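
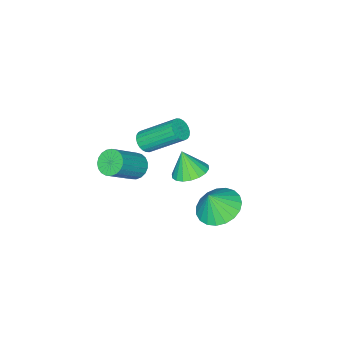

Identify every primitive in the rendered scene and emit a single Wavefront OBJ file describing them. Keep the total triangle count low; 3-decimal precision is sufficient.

v -0.391 2.578 0.468
v 0.385 2.509 0.424
v -0.369 2.142 1.532
v 0.343 2.827 0.555
v 0.156 3.096 0.669
v -0.139 3.263 0.743
v -0.485 3.294 0.763
v -0.811 3.183 0.724
v -1.054 2.952 0.634
v -1.166 2.647 0.512
v -1.124 2.328 0.38
v -0.937 2.059 0.266
v -0.642 1.893 0.192
v -0.296 1.862 0.173
v 0.03 1.973 0.212
v 0.273 2.204 0.302
v -1.628 -1.537 -2.947
v -1.19 -1.386 -3.417
v 0.147 -1.553 -2.223
v -0.292 -1.703 -1.753
v -1.251 -1.139 -3.314
v 0.086 -1.305 -2.12
v -1.377 -0.961 -3.148
v -0.04 -1.127 -1.954
v -1.547 -0.882 -2.947
v -0.21 -1.048 -1.753
v -1.73 -0.916 -2.746
v -0.394 -1.083 -1.552
v -1.896 -1.058 -2.58
v -0.56 -1.225 -1.386
v -2.016 -1.283 -2.477
v -0.68 -1.449 -1.283
v -2.069 -1.551 -2.456
v -0.732 -1.718 -1.262
v -2.045 -1.817 -2.519
v -0.709 -1.984 -1.325
v -1.95 -2.035 -2.657
v -0.613 -2.201 -1.463
v -1.799 -2.166 -2.844
v -0.462 -2.333 -1.65
v -1.618 -2.189 -3.05
v -0.281 -2.355 -1.855
v -1.439 -2.099 -3.237
v -0.102 -2.265 -2.043
v -1.293 -1.911 -3.375
v 0.044 -2.078 -2.181
v -1.205 -1.659 -3.438
v 0.132 -1.826 -2.244
v -1.77 -1.068 -1.01
v -1.414 -0.708 -1.225
v -2.055 0.689 0.055
v -2.41 0.328 0.27
v -1.587 -0.675 -1.348
v -2.228 0.722 -0.068
v -1.787 -0.702 -1.419
v -2.428 0.695 -0.14
v -1.985 -0.784 -1.428
v -2.626 0.613 -0.149
v -2.15 -0.91 -1.374
v -2.791 0.487 -0.094
v -2.257 -1.06 -1.264
v -2.898 0.337 0.016
v -2.29 -1.211 -1.115
v -2.931 0.186 0.165
v -2.244 -1.341 -0.95
v -2.885 0.056 0.329
v -2.125 -1.429 -0.795
v -2.766 -0.032 0.485
v -1.952 -1.462 -0.672
v -2.593 -0.065 0.608
v -1.752 -1.435 -0.6
v -2.393 -0.038 0.679
v -1.554 -1.353 -0.591
v -2.195 0.044 0.688
v -1.389 -1.227 -0.646
v -2.03 0.17 0.634
v -1.282 -1.077 -0.756
v -1.923 0.32 0.524
v -1.249 -0.926 -0.905
v -1.89 0.471 0.375
v -1.295 -0.796 -1.069
v -1.936 0.601 0.21
v -1.078 3.501 -1.829
v -0.403 2.887 -2.24
v -0.622 3.319 -0.811
v -0.21 3.255 -2.261
v -0.166 3.665 -2.207
v -0.281 4.046 -2.088
v -0.533 4.334 -1.924
v -0.879 4.477 -1.744
v -1.26 4.451 -1.579
v -1.609 4.261 -1.457
v -1.866 3.94 -1.399
v -1.987 3.542 -1.415
v -1.951 3.138 -1.504
v -1.763 2.796 -1.648
v -1.457 2.576 -1.824
v -1.086 2.515 -2.001
v -0.713 2.626 -2.148
f 2 1 4
f 2 4 3
f 4 1 5
f 4 5 3
f 5 1 6
f 5 6 3
f 6 1 7
f 6 7 3
f 7 1 8
f 7 8 3
f 8 1 9
f 8 9 3
f 9 1 10
f 9 10 3
f 10 1 11
f 10 11 3
f 11 1 12
f 11 12 3
f 12 1 13
f 12 13 3
f 13 1 14
f 13 14 3
f 14 1 15
f 14 15 3
f 15 1 16
f 15 16 3
f 16 1 2
f 16 2 3
f 18 17 21
f 18 21 19
f 19 21 22
f 19 22 20
f 21 17 23
f 21 23 22
f 22 23 24
f 22 24 20
f 23 17 25
f 23 25 24
f 24 25 26
f 24 26 20
f 25 17 27
f 25 27 26
f 26 27 28
f 26 28 20
f 27 17 29
f 27 29 28
f 28 29 30
f 28 30 20
f 29 17 31
f 29 31 30
f 30 31 32
f 30 32 20
f 31 17 33
f 31 33 32
f 32 33 34
f 32 34 20
f 33 17 35
f 33 35 34
f 34 35 36
f 34 36 20
f 35 17 37
f 35 37 36
f 36 37 38
f 36 38 20
f 37 17 39
f 37 39 38
f 38 39 40
f 38 40 20
f 39 17 41
f 39 41 40
f 40 41 42
f 40 42 20
f 41 17 43
f 41 43 42
f 42 43 44
f 42 44 20
f 43 17 45
f 43 45 44
f 44 45 46
f 44 46 20
f 45 17 47
f 45 47 46
f 46 47 48
f 46 48 20
f 47 17 18
f 47 18 48
f 48 18 19
f 48 19 20
f 50 49 53
f 50 53 51
f 51 53 54
f 51 54 52
f 53 49 55
f 53 55 54
f 54 55 56
f 54 56 52
f 55 49 57
f 55 57 56
f 56 57 58
f 56 58 52
f 57 49 59
f 57 59 58
f 58 59 60
f 58 60 52
f 59 49 61
f 59 61 60
f 60 61 62
f 60 62 52
f 61 49 63
f 61 63 62
f 62 63 64
f 62 64 52
f 63 49 65
f 63 65 64
f 64 65 66
f 64 66 52
f 65 49 67
f 65 67 66
f 66 67 68
f 66 68 52
f 67 49 69
f 67 69 68
f 68 69 70
f 68 70 52
f 69 49 71
f 69 71 70
f 70 71 72
f 70 72 52
f 71 49 73
f 71 73 72
f 72 73 74
f 72 74 52
f 73 49 75
f 73 75 74
f 74 75 76
f 74 76 52
f 75 49 77
f 75 77 76
f 76 77 78
f 76 78 52
f 77 49 79
f 77 79 78
f 78 79 80
f 78 80 52
f 79 49 81
f 79 81 80
f 80 81 82
f 80 82 52
f 81 49 50
f 81 50 82
f 82 50 51
f 82 51 52
f 84 83 86
f 84 86 85
f 86 83 87
f 86 87 85
f 87 83 88
f 87 88 85
f 88 83 89
f 88 89 85
f 89 83 90
f 89 90 85
f 90 83 91
f 90 91 85
f 91 83 92
f 91 92 85
f 92 83 93
f 92 93 85
f 93 83 94
f 93 94 85
f 94 83 95
f 94 95 85
f 95 83 96
f 95 96 85
f 96 83 97
f 96 97 85
f 97 83 98
f 97 98 85
f 98 83 99
f 98 99 85
f 99 83 84
f 99 84 85



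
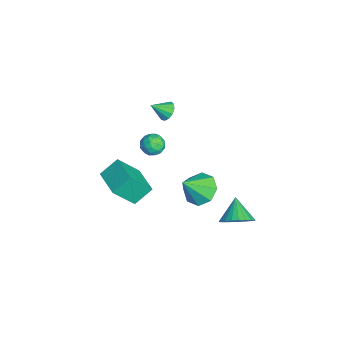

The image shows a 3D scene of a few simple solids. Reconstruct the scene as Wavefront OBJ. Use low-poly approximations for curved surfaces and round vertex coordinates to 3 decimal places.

v -2.802 -0.768 2.233
v -2.545 -1.087 1.795
v -2.738 -1.612 2.887
v -2.293 -0.937 1.964
v -2.204 -0.733 2.218
v -2.304 -0.54 2.477
v -2.562 -0.42 2.659
v -2.897 -0.41 2.705
v -3.202 -0.513 2.601
v -3.38 -0.698 2.381
v -3.374 -0.904 2.113
v -3.187 -1.068 1.884
v -2.878 -1.136 1.765
v 0.86 2.434 -3.798
v 1.374 2.067 -3.102
v -0.26 2.486 -2.942
v 1.43 2.425 -3.051
v 1.399 2.786 -3.113
v 1.286 3.092 -3.28
v 1.108 3.299 -3.525
v 0.892 3.373 -3.812
v 0.672 3.305 -4.097
v 0.479 3.104 -4.336
v 0.345 2.801 -4.493
v 0.289 2.443 -4.545
v 0.32 2.083 -4.483
v 0.433 1.776 -4.316
v 0.611 1.57 -4.071
v 0.827 1.495 -3.784
v 1.048 1.563 -3.499
v 1.24 1.764 -3.26
v 0.535 -4.446 0.846
v 0.19 -3.537 1.616
v 0.274 -3.353 -0.56
v -0.071 -2.444 0.21
v 2.111 -3.936 0.95
v 1.766 -3.027 1.72
v 1.85 -2.843 -0.456
v 1.505 -1.934 0.314
v 0.094 0.615 -1.591
v 0.992 1.053 -1.644
v 0.646 -0.355 -0.269
v 0.513 1.422 -1.173
v -0.211 1.318 -0.947
v -0.756 0.802 -1.098
v -0.803 0.177 -1.538
v -0.325 -0.191 -2.008
v 0.399 -0.087 -2.234
v 0.944 0.428 -2.083
v 0.274 -1.612 3.643
v 0.902 -1.397 3.753
v 0.638 -2.283 2.867
v 1.266 -2.068 2.977
v 0.952 -2.439 3.442
v 0.727 -2.024 3.921
v 0.813 -1.656 2.699
v 0.588 -1.241 3.178
v 1.236 -1.424 3.169
v 1.321 -1.909 3.628
v 0.219 -1.771 2.992
v 0.304 -2.256 3.451
v 0.556 -1.445 3.766
v 0.984 -2.235 2.854
v 0.799 -2.453 3.127
v 1.168 -2.327 3.192
v 0.453 -1.814 3.865
v 0.822 -1.688 3.929
v 0.851 -2.301 3.747
v 0.718 -1.992 2.691
v 1.087 -1.866 2.755
v 0.372 -1.353 3.428
v 0.741 -1.227 3.493
v 0.689 -1.379 2.873
v 1.121 -1.335 3.487
v 1.335 -1.73 3.031
v 1.069 -1.487 2.868
v 0.937 -1.243 3.149
v 1.172 -1.62 3.757
v 1.386 -2.015 3.301
v 1.201 -2.233 3.574
v 1.069 -1.989 3.856
v 1.368 -1.636 3.414
v 0.154 -1.665 3.319
v 0.368 -2.06 2.863
v 0.471 -1.691 2.764
v 0.339 -1.447 3.046
v 0.205 -1.95 3.589
v 0.419 -2.345 3.133
v 0.603 -2.437 3.471
v 0.471 -2.193 3.752
v 0.172 -2.044 3.206
f 2 1 4
f 2 4 3
f 4 1 5
f 4 5 3
f 5 1 6
f 5 6 3
f 6 1 7
f 6 7 3
f 7 1 8
f 7 8 3
f 8 1 9
f 8 9 3
f 9 1 10
f 9 10 3
f 10 1 11
f 10 11 3
f 11 1 12
f 11 12 3
f 12 1 13
f 12 13 3
f 13 1 2
f 13 2 3
f 15 14 17
f 15 17 16
f 17 14 18
f 17 18 16
f 18 14 19
f 18 19 16
f 19 14 20
f 19 20 16
f 20 14 21
f 20 21 16
f 21 14 22
f 21 22 16
f 22 14 23
f 22 23 16
f 23 14 24
f 23 24 16
f 24 14 25
f 24 25 16
f 25 14 26
f 25 26 16
f 26 14 27
f 26 27 16
f 27 14 28
f 27 28 16
f 28 14 29
f 28 29 16
f 29 14 30
f 29 30 16
f 30 14 31
f 30 31 16
f 31 14 15
f 31 15 16
f 33 35 32
f 36 33 32
f 32 35 34
f 34 36 32
f 33 39 35
f 37 33 36
f 37 39 33
f 35 39 34
f 38 36 34
f 34 39 38
f 38 37 36
f 39 37 38
f 41 40 43
f 41 43 42
f 43 40 44
f 43 44 42
f 44 40 45
f 44 45 42
f 45 40 46
f 45 46 42
f 46 40 47
f 46 47 42
f 47 40 48
f 47 48 42
f 48 40 49
f 48 49 42
f 49 40 41
f 49 41 42
f 50 87 66
f 87 61 90
f 66 90 55
f 87 90 66
f 50 66 62
f 66 55 67
f 62 67 51
f 66 67 62
f 50 62 71
f 62 51 72
f 71 72 57
f 62 72 71
f 50 71 83
f 71 57 86
f 83 86 60
f 71 86 83
f 50 83 87
f 83 60 91
f 87 91 61
f 83 91 87
f 51 67 78
f 67 55 81
f 78 81 59
f 67 81 78
f 55 90 68
f 90 61 89
f 68 89 54
f 90 89 68
f 61 91 88
f 91 60 84
f 88 84 52
f 91 84 88
f 60 86 85
f 86 57 73
f 85 73 56
f 86 73 85
f 57 72 77
f 72 51 74
f 77 74 58
f 72 74 77
f 53 79 65
f 79 59 80
f 65 80 54
f 79 80 65
f 53 65 63
f 65 54 64
f 63 64 52
f 65 64 63
f 53 63 70
f 63 52 69
f 70 69 56
f 63 69 70
f 53 70 75
f 70 56 76
f 75 76 58
f 70 76 75
f 53 75 79
f 75 58 82
f 79 82 59
f 75 82 79
f 54 80 68
f 80 59 81
f 68 81 55
f 80 81 68
f 52 64 88
f 64 54 89
f 88 89 61
f 64 89 88
f 56 69 85
f 69 52 84
f 85 84 60
f 69 84 85
f 58 76 77
f 76 56 73
f 77 73 57
f 76 73 77
f 59 82 78
f 82 58 74
f 78 74 51
f 82 74 78



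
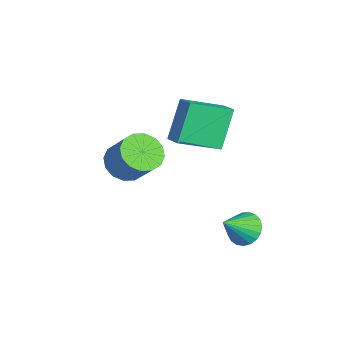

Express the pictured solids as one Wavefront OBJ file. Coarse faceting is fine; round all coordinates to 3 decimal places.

v -3.481 1.519 2.625
v -3.149 -0.392 3.506
v -2.661 1.792 2.91
v -2.329 -0.118 3.791
v -2.631 0.838 0.829
v -2.299 -1.072 1.71
v -1.811 1.112 1.114
v -1.479 -0.799 1.995
v 1.355 1.455 -1.501
v 1.735 2.084 -1.095
v 1.945 0.425 -0.459
v 1.426 2.07 -0.933
v 1.104 1.95 -0.87
v 0.826 1.744 -0.916
v 0.639 1.488 -1.063
v 0.576 1.226 -1.286
v 0.647 1.004 -1.546
v 0.841 0.86 -1.798
v 1.124 0.819 -1.999
v 1.447 0.888 -2.114
v 1.754 1.055 -2.123
v 1.991 1.291 -2.024
v 2.119 1.555 -1.835
v 2.115 1.802 -1.588
v 1.979 1.99 -1.326
v 0.769 -3.265 2.829
v 1.447 -3.884 2.585
v 2.37 -3.353 3.806
v 1.691 -2.735 4.051
v 1.549 -3.475 2.331
v 2.472 -2.945 3.552
v 1.442 -3.011 2.21
v 2.365 -2.48 3.431
v 1.155 -2.614 2.255
v 2.078 -2.084 3.476
v 0.764 -2.392 2.454
v 1.687 -1.862 3.675
v 0.374 -2.404 2.754
v 1.297 -1.874 3.975
v 0.09 -2.647 3.074
v 1.013 -2.116 4.295
v -0.012 -3.055 3.328
v 0.911 -2.525 4.549
v 0.095 -3.52 3.449
v 1.018 -2.989 4.67
v 0.382 -3.916 3.404
v 1.305 -3.386 4.625
v 0.773 -4.138 3.205
v 1.696 -3.608 4.426
v 1.163 -4.126 2.905
v 2.086 -3.596 4.126
f 2 4 1
f 5 2 1
f 1 4 3
f 3 5 1
f 2 8 4
f 6 2 5
f 6 8 2
f 4 8 3
f 7 5 3
f 3 8 7
f 7 6 5
f 8 6 7
f 10 9 12
f 10 12 11
f 12 9 13
f 12 13 11
f 13 9 14
f 13 14 11
f 14 9 15
f 14 15 11
f 15 9 16
f 15 16 11
f 16 9 17
f 16 17 11
f 17 9 18
f 17 18 11
f 18 9 19
f 18 19 11
f 19 9 20
f 19 20 11
f 20 9 21
f 20 21 11
f 21 9 22
f 21 22 11
f 22 9 23
f 22 23 11
f 23 9 24
f 23 24 11
f 24 9 25
f 24 25 11
f 25 9 10
f 25 10 11
f 27 26 30
f 27 30 28
f 28 30 31
f 28 31 29
f 30 26 32
f 30 32 31
f 31 32 33
f 31 33 29
f 32 26 34
f 32 34 33
f 33 34 35
f 33 35 29
f 34 26 36
f 34 36 35
f 35 36 37
f 35 37 29
f 36 26 38
f 36 38 37
f 37 38 39
f 37 39 29
f 38 26 40
f 38 40 39
f 39 40 41
f 39 41 29
f 40 26 42
f 40 42 41
f 41 42 43
f 41 43 29
f 42 26 44
f 42 44 43
f 43 44 45
f 43 45 29
f 44 26 46
f 44 46 45
f 45 46 47
f 45 47 29
f 46 26 48
f 46 48 47
f 47 48 49
f 47 49 29
f 48 26 50
f 48 50 49
f 49 50 51
f 49 51 29
f 50 26 27
f 50 27 51
f 51 27 28
f 51 28 29



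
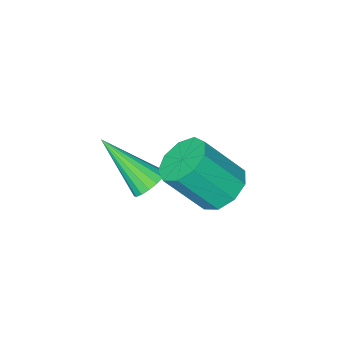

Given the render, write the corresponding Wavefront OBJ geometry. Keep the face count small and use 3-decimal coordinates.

v -3.879 1.004 0.602
v -3.443 0.667 0.138
v -2.665 0.139 1.255
v -3.101 0.476 1.718
v -3.272 1.119 0.233
v -2.493 0.591 1.349
v -3.385 1.517 0.499
v -2.606 0.989 1.616
v -3.729 1.675 0.814
v -2.951 1.147 1.931
v -4.144 1.519 1.029
v -3.365 0.991 2.146
v -4.434 1.122 1.045
v -3.656 0.594 2.161
v -4.466 0.67 0.852
v -3.687 0.142 1.969
v -4.222 0.374 0.543
v -3.444 -0.154 1.66
v -3.819 0.373 0.261
v -3.04 -0.155 1.378
v -3.263 -1.081 -0.627
v -2.774 -0.95 -0.747
v -2.657 -2.279 0.527
v -2.832 -0.798 -0.559
v -2.988 -0.71 -0.386
v -3.208 -0.708 -0.268
v -3.44 -0.791 -0.233
v -3.631 -0.94 -0.287
v -3.738 -1.122 -0.42
v -3.736 -1.294 -0.599
v -3.626 -1.417 -0.785
v -3.433 -1.463 -0.935
v -3.2 -1.422 -1.014
v -2.982 -1.302 -1.004
v -2.829 -1.132 -0.908
f 2 1 5
f 2 5 3
f 3 5 6
f 3 6 4
f 5 1 7
f 5 7 6
f 6 7 8
f 6 8 4
f 7 1 9
f 7 9 8
f 8 9 10
f 8 10 4
f 9 1 11
f 9 11 10
f 10 11 12
f 10 12 4
f 11 1 13
f 11 13 12
f 12 13 14
f 12 14 4
f 13 1 15
f 13 15 14
f 14 15 16
f 14 16 4
f 15 1 17
f 15 17 16
f 16 17 18
f 16 18 4
f 17 1 19
f 17 19 18
f 18 19 20
f 18 20 4
f 19 1 2
f 19 2 20
f 20 2 3
f 20 3 4
f 22 21 24
f 22 24 23
f 24 21 25
f 24 25 23
f 25 21 26
f 25 26 23
f 26 21 27
f 26 27 23
f 27 21 28
f 27 28 23
f 28 21 29
f 28 29 23
f 29 21 30
f 29 30 23
f 30 21 31
f 30 31 23
f 31 21 32
f 31 32 23
f 32 21 33
f 32 33 23
f 33 21 34
f 33 34 23
f 34 21 35
f 34 35 23
f 35 21 22
f 35 22 23



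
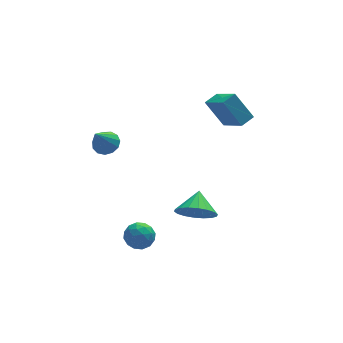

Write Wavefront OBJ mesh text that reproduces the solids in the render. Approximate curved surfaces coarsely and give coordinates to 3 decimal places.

v -3.631 -0.871 1.973
v -3.287 -0.435 2.365
v -4.269 -1.509 3.247
v -3.62 -0.265 2.282
v -3.958 -0.289 2.102
v -4.191 -0.497 1.88
v -4.247 -0.824 1.689
v -4.107 -1.166 1.587
v -3.816 -1.415 1.609
v -3.467 -1.491 1.746
v -3.169 -1.37 1.955
v -3.018 -1.091 2.17
v -3.062 -0.742 2.323
v 1.63 1.166 2.269
v 2.095 -0.235 3.207
v 2.32 1.536 2.478
v 2.785 0.134 3.417
v 2.375 0.526 0.943
v 2.84 -0.876 1.882
v 3.065 0.895 1.153
v 3.53 -0.506 2.091
v 0.212 -2.429 -2.675
v 0.935 -3.037 -2.265
v 0.648 -1.431 -1.965
v 1.144 -2.865 -2.635
v 1.168 -2.606 -3.013
v 1.003 -2.313 -3.324
v 0.681 -2.042 -3.506
v 0.266 -1.848 -3.524
v -0.159 -1.769 -3.374
v -0.512 -1.821 -3.085
v -0.721 -1.993 -2.715
v -0.745 -2.251 -2.337
v -0.58 -2.545 -2.026
v -0.258 -2.815 -1.844
v 0.157 -3.009 -1.826
v 0.583 -3.088 -1.977
v -2.841 -2.221 -3.529
v -2.081 -2.373 -3.383
v -3.139 -3.427 -3.237
v -2.379 -3.579 -3.091
v -2.785 -3.104 -2.61
v -2.601 -2.359 -2.79
v -2.619 -3.441 -3.83
v -2.435 -2.696 -4.01
v -1.944 -3.127 -3.569
v -2.047 -2.919 -2.815
v -3.173 -2.881 -3.805
v -3.276 -2.673 -3.051
v -2.435 -2.191 -3.482
v -2.785 -3.609 -3.138
v -3.024 -3.33 -2.856
v -2.577 -3.419 -2.77
v -2.741 -2.183 -3.133
v -2.294 -2.273 -3.048
v -2.708 -2.702 -2.593
v -2.926 -3.527 -3.572
v -2.479 -3.617 -3.487
v -2.643 -2.381 -3.85
v -2.196 -2.47 -3.764
v -2.512 -3.098 -4.027
v -1.908 -2.724 -3.505
v -2.083 -3.433 -3.333
v -2.224 -3.352 -3.768
v -2.115 -2.913 -3.874
v -1.968 -2.602 -3.062
v -2.143 -3.311 -2.89
v -2.382 -3.032 -2.608
v -2.274 -2.593 -2.714
v -1.887 -3.045 -3.171
v -3.077 -2.489 -3.73
v -3.252 -3.198 -3.558
v -2.946 -3.207 -3.906
v -2.838 -2.768 -4.012
v -3.137 -2.367 -3.287
v -3.312 -3.076 -3.115
v -3.105 -2.887 -2.746
v -2.996 -2.448 -2.852
v -3.333 -2.755 -3.449
f 2 1 4
f 2 4 3
f 4 1 5
f 4 5 3
f 5 1 6
f 5 6 3
f 6 1 7
f 6 7 3
f 7 1 8
f 7 8 3
f 8 1 9
f 8 9 3
f 9 1 10
f 9 10 3
f 10 1 11
f 10 11 3
f 11 1 12
f 11 12 3
f 12 1 13
f 12 13 3
f 13 1 2
f 13 2 3
f 15 17 14
f 18 15 14
f 14 17 16
f 16 18 14
f 15 21 17
f 19 15 18
f 19 21 15
f 17 21 16
f 20 18 16
f 16 21 20
f 20 19 18
f 21 19 20
f 23 22 25
f 23 25 24
f 25 22 26
f 25 26 24
f 26 22 27
f 26 27 24
f 27 22 28
f 27 28 24
f 28 22 29
f 28 29 24
f 29 22 30
f 29 30 24
f 30 22 31
f 30 31 24
f 31 22 32
f 31 32 24
f 32 22 33
f 32 33 24
f 33 22 34
f 33 34 24
f 34 22 35
f 34 35 24
f 35 22 36
f 35 36 24
f 36 22 37
f 36 37 24
f 37 22 23
f 37 23 24
f 38 75 54
f 75 49 78
f 54 78 43
f 75 78 54
f 38 54 50
f 54 43 55
f 50 55 39
f 54 55 50
f 38 50 59
f 50 39 60
f 59 60 45
f 50 60 59
f 38 59 71
f 59 45 74
f 71 74 48
f 59 74 71
f 38 71 75
f 71 48 79
f 75 79 49
f 71 79 75
f 39 55 66
f 55 43 69
f 66 69 47
f 55 69 66
f 43 78 56
f 78 49 77
f 56 77 42
f 78 77 56
f 49 79 76
f 79 48 72
f 76 72 40
f 79 72 76
f 48 74 73
f 74 45 61
f 73 61 44
f 74 61 73
f 45 60 65
f 60 39 62
f 65 62 46
f 60 62 65
f 41 67 53
f 67 47 68
f 53 68 42
f 67 68 53
f 41 53 51
f 53 42 52
f 51 52 40
f 53 52 51
f 41 51 58
f 51 40 57
f 58 57 44
f 51 57 58
f 41 58 63
f 58 44 64
f 63 64 46
f 58 64 63
f 41 63 67
f 63 46 70
f 67 70 47
f 63 70 67
f 42 68 56
f 68 47 69
f 56 69 43
f 68 69 56
f 40 52 76
f 52 42 77
f 76 77 49
f 52 77 76
f 44 57 73
f 57 40 72
f 73 72 48
f 57 72 73
f 46 64 65
f 64 44 61
f 65 61 45
f 64 61 65
f 47 70 66
f 70 46 62
f 66 62 39
f 70 62 66



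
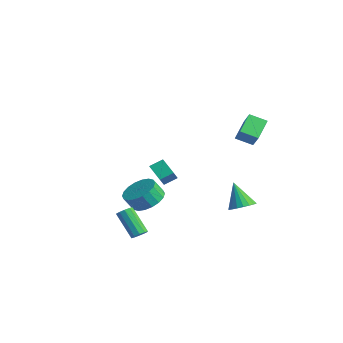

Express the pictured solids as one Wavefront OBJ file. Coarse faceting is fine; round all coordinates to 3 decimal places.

v 2.987 2.987 -2.652
v 3.621 3.336 -2.267
v 2.093 2.953 -1.148
v 3.425 3.624 -2.377
v 3.142 3.785 -2.541
v 2.828 3.788 -2.728
v 2.546 3.633 -2.899
v 2.351 3.35 -3.022
v 2.282 2.995 -3.071
v 2.353 2.638 -3.037
v 2.549 2.351 -2.927
v 2.832 2.19 -2.763
v 3.146 2.186 -2.576
v 3.428 2.342 -2.405
v 3.623 2.625 -2.282
v 3.692 2.98 -2.233
v -2.276 0.392 -1.522
v -2.075 1.162 -1.1
v -1.293 0.498 -2.185
v -1.092 1.267 -1.763
v -1.608 -0.267 -0.637
v -1.407 0.502 -0.215
v -0.625 -0.162 -1.3
v -0.424 0.608 -0.878
v 2.409 3.387 3.648
v 3.145 3.236 4.518
v 3.062 4.137 3.226
v 3.798 3.986 4.097
v 3.102 2.354 2.883
v 3.838 2.203 3.754
v 3.755 3.104 2.462
v 4.491 2.953 3.332
v -2.984 0.458 -4.195
v -2.105 0.936 -3.737
v -2.297 0.399 -2.808
v -3.176 -0.078 -3.265
v -2.467 1.249 -3.631
v -2.659 0.712 -2.702
v -2.931 1.405 -3.637
v -3.123 0.868 -2.708
v -3.405 1.374 -3.753
v -3.597 0.837 -2.824
v -3.796 1.161 -3.956
v -3.988 0.624 -3.027
v -4.027 0.809 -4.207
v -4.218 0.272 -3.278
v -4.05 0.388 -4.456
v -4.242 -0.149 -3.526
v -3.863 -0.019 -4.652
v -4.055 -0.556 -3.723
v -3.501 -0.332 -4.758
v -3.693 -0.869 -3.829
v -3.037 -0.488 -4.752
v -3.229 -1.025 -3.823
v -2.563 -0.457 -4.636
v -2.755 -0.994 -3.707
v -2.172 -0.244 -4.433
v -2.364 -0.781 -3.504
v -1.942 0.108 -4.182
v -2.133 -0.429 -3.253
v -1.918 0.529 -3.934
v -2.11 -0.008 -3.004
v 1.147 -2.495 -4.192
v 1.515 -2.383 -3.843
v 0.282 -2.634 -2.459
v -0.087 -2.745 -2.808
v 1.369 -2.109 -3.923
v 0.136 -2.359 -2.54
v 1.138 -1.982 -4.107
v -0.096 -2.232 -2.724
v 0.91 -2.051 -4.323
v -0.324 -2.301 -2.939
v 0.772 -2.289 -4.488
v -0.461 -2.54 -3.105
v 0.778 -2.606 -4.541
v -0.455 -2.857 -3.157
v 0.924 -2.881 -4.46
v -0.309 -3.131 -3.077
v 1.156 -3.008 -4.276
v -0.078 -3.258 -2.893
v 1.384 -2.939 -4.061
v 0.15 -3.189 -2.677
v 1.521 -2.7 -3.895
v 0.288 -2.951 -2.512
f 2 1 4
f 2 4 3
f 4 1 5
f 4 5 3
f 5 1 6
f 5 6 3
f 6 1 7
f 6 7 3
f 7 1 8
f 7 8 3
f 8 1 9
f 8 9 3
f 9 1 10
f 9 10 3
f 10 1 11
f 10 11 3
f 11 1 12
f 11 12 3
f 12 1 13
f 12 13 3
f 13 1 14
f 13 14 3
f 14 1 15
f 14 15 3
f 15 1 16
f 15 16 3
f 16 1 2
f 16 2 3
f 18 20 17
f 21 18 17
f 17 20 19
f 19 21 17
f 18 24 20
f 22 18 21
f 22 24 18
f 20 24 19
f 23 21 19
f 19 24 23
f 23 22 21
f 24 22 23
f 26 28 25
f 29 26 25
f 25 28 27
f 27 29 25
f 26 32 28
f 30 26 29
f 30 32 26
f 28 32 27
f 31 29 27
f 27 32 31
f 31 30 29
f 32 30 31
f 34 33 37
f 34 37 35
f 35 37 38
f 35 38 36
f 37 33 39
f 37 39 38
f 38 39 40
f 38 40 36
f 39 33 41
f 39 41 40
f 40 41 42
f 40 42 36
f 41 33 43
f 41 43 42
f 42 43 44
f 42 44 36
f 43 33 45
f 43 45 44
f 44 45 46
f 44 46 36
f 45 33 47
f 45 47 46
f 46 47 48
f 46 48 36
f 47 33 49
f 47 49 48
f 48 49 50
f 48 50 36
f 49 33 51
f 49 51 50
f 50 51 52
f 50 52 36
f 51 33 53
f 51 53 52
f 52 53 54
f 52 54 36
f 53 33 55
f 53 55 54
f 54 55 56
f 54 56 36
f 55 33 57
f 55 57 56
f 56 57 58
f 56 58 36
f 57 33 59
f 57 59 58
f 58 59 60
f 58 60 36
f 59 33 61
f 59 61 60
f 60 61 62
f 60 62 36
f 61 33 34
f 61 34 62
f 62 34 35
f 62 35 36
f 64 63 67
f 64 67 65
f 65 67 68
f 65 68 66
f 67 63 69
f 67 69 68
f 68 69 70
f 68 70 66
f 69 63 71
f 69 71 70
f 70 71 72
f 70 72 66
f 71 63 73
f 71 73 72
f 72 73 74
f 72 74 66
f 73 63 75
f 73 75 74
f 74 75 76
f 74 76 66
f 75 63 77
f 75 77 76
f 76 77 78
f 76 78 66
f 77 63 79
f 77 79 78
f 78 79 80
f 78 80 66
f 79 63 81
f 79 81 80
f 80 81 82
f 80 82 66
f 81 63 83
f 81 83 82
f 82 83 84
f 82 84 66
f 83 63 64
f 83 64 84
f 84 64 65
f 84 65 66



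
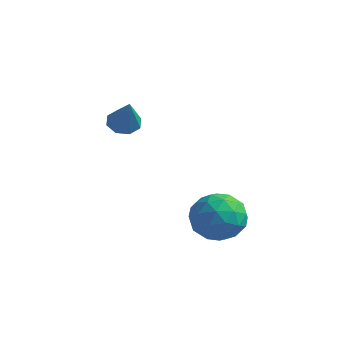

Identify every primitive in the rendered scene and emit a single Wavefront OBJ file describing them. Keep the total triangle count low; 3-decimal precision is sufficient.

v -2.268 -2.598 0.67
v -1.788 -2.87 0.273
v -1.492 -3.242 2.05
v -1.668 -2.389 0.429
v -1.899 -2.03 0.727
v -2.346 -2.004 0.991
v -2.748 -2.325 1.067
v -2.869 -2.807 0.91
v -2.638 -3.166 0.613
v -2.19 -3.192 0.348
v 1.183 -1.856 -3.314
v 2.104 -2.038 -3.99
v 1.856 -3.082 -2.07
v 2.777 -3.264 -2.746
v 2.644 -2.247 -2.211
v 2.228 -1.49 -2.98
v 1.732 -3.63 -3.08
v 1.316 -2.873 -3.849
v 2.442 -3.135 -3.846
v 3.006 -2.279 -3.309
v 0.954 -2.841 -2.751
v 1.518 -1.985 -2.214
v 1.584 -1.84 -3.761
v 2.376 -3.28 -2.299
v 2.298 -2.683 -1.984
v 2.839 -2.79 -2.382
v 1.658 -1.517 -3.167
v 2.199 -1.624 -3.565
v 2.516 -1.747 -2.519
v 1.761 -3.496 -2.495
v 2.302 -3.603 -2.893
v 1.121 -2.33 -3.678
v 1.662 -2.437 -4.076
v 1.444 -3.373 -3.541
v 2.325 -2.591 -4.074
v 2.72 -3.311 -3.343
v 2.106 -3.527 -3.539
v 1.861 -3.082 -3.991
v 2.656 -2.088 -3.758
v 3.052 -2.809 -3.027
v 2.974 -2.211 -2.713
v 2.729 -1.766 -3.164
v 2.855 -2.733 -3.674
v 0.908 -2.311 -3.033
v 1.304 -3.032 -2.302
v 1.231 -3.354 -2.896
v 0.986 -2.909 -3.347
v 1.24 -1.809 -2.717
v 1.635 -2.529 -1.986
v 2.099 -2.038 -2.069
v 1.854 -1.593 -2.521
v 1.105 -2.387 -2.386
f 2 1 4
f 2 4 3
f 4 1 5
f 4 5 3
f 5 1 6
f 5 6 3
f 6 1 7
f 6 7 3
f 7 1 8
f 7 8 3
f 8 1 9
f 8 9 3
f 9 1 10
f 9 10 3
f 10 1 2
f 10 2 3
f 11 48 27
f 48 22 51
f 27 51 16
f 48 51 27
f 11 27 23
f 27 16 28
f 23 28 12
f 27 28 23
f 11 23 32
f 23 12 33
f 32 33 18
f 23 33 32
f 11 32 44
f 32 18 47
f 44 47 21
f 32 47 44
f 11 44 48
f 44 21 52
f 48 52 22
f 44 52 48
f 12 28 39
f 28 16 42
f 39 42 20
f 28 42 39
f 16 51 29
f 51 22 50
f 29 50 15
f 51 50 29
f 22 52 49
f 52 21 45
f 49 45 13
f 52 45 49
f 21 47 46
f 47 18 34
f 46 34 17
f 47 34 46
f 18 33 38
f 33 12 35
f 38 35 19
f 33 35 38
f 14 40 26
f 40 20 41
f 26 41 15
f 40 41 26
f 14 26 24
f 26 15 25
f 24 25 13
f 26 25 24
f 14 24 31
f 24 13 30
f 31 30 17
f 24 30 31
f 14 31 36
f 31 17 37
f 36 37 19
f 31 37 36
f 14 36 40
f 36 19 43
f 40 43 20
f 36 43 40
f 15 41 29
f 41 20 42
f 29 42 16
f 41 42 29
f 13 25 49
f 25 15 50
f 49 50 22
f 25 50 49
f 17 30 46
f 30 13 45
f 46 45 21
f 30 45 46
f 19 37 38
f 37 17 34
f 38 34 18
f 37 34 38
f 20 43 39
f 43 19 35
f 39 35 12
f 43 35 39



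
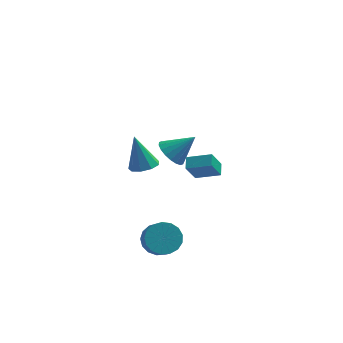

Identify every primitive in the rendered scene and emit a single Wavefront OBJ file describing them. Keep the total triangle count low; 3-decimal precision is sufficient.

v -0.122 2.849 -2.79
v 1.394 2.619 -2.299
v -0.133 3.651 -2.382
v 1.383 3.421 -1.89
v 0.417 3.539 -4.13
v 1.933 3.309 -3.638
v 0.406 4.341 -3.721
v 1.922 4.111 -3.23
v -1.28 -3.396 -4.21
v -0.501 -2.768 -3.802
v -0.202 -3.696 -2.943
v -0.98 -4.324 -3.35
v -0.919 -2.644 -3.523
v -0.619 -3.573 -2.664
v -1.419 -2.693 -3.402
v -1.119 -3.621 -2.542
v -1.887 -2.903 -3.465
v -1.588 -3.831 -2.606
v -2.216 -3.225 -3.699
v -1.917 -4.154 -2.84
v -2.331 -3.587 -4.05
v -2.031 -4.516 -3.191
v -2.204 -3.905 -4.438
v -1.905 -4.833 -3.579
v -1.866 -4.106 -4.773
v -1.567 -5.035 -3.914
v -1.394 -4.145 -4.979
v -1.095 -5.073 -4.12
v -0.895 -4.012 -5.009
v -0.596 -4.94 -4.15
v -0.485 -3.738 -4.856
v -0.185 -4.666 -3.997
v -0.256 -3.385 -4.555
v 0.043 -4.314 -3.695
v -0.262 -3.035 -4.174
v 0.037 -3.964 -3.315
v -0.614 -3.588 3.215
v 0.041 -3.464 2.496
v 0.674 -3.372 4.425
v -0.098 -3.058 2.572
v -0.339 -2.756 2.775
v -0.634 -2.619 3.065
v -0.926 -2.674 3.384
v -1.155 -2.91 3.671
v -1.278 -3.28 3.867
v -1.269 -3.711 3.933
v -1.13 -4.117 3.858
v -0.889 -4.419 3.655
v -0.593 -4.556 3.365
v -0.302 -4.501 3.045
v -0.072 -4.265 2.759
v 0.05 -3.895 2.563
v -2.11 -3.147 1.791
v -1.322 -2.778 1.925
v -2.67 -2.693 3.849
v -1.712 -2.364 1.727
v -2.289 -2.317 1.56
v -2.781 -2.658 1.501
v -2.96 -3.227 1.578
v -2.74 -3.759 1.755
v -2.226 -4.005 1.949
v -1.657 -3.849 2.069
v -1.3 -3.364 2.06
f 2 4 1
f 5 2 1
f 1 4 3
f 3 5 1
f 2 8 4
f 6 2 5
f 6 8 2
f 4 8 3
f 7 5 3
f 3 8 7
f 7 6 5
f 8 6 7
f 10 9 13
f 10 13 11
f 11 13 14
f 11 14 12
f 13 9 15
f 13 15 14
f 14 15 16
f 14 16 12
f 15 9 17
f 15 17 16
f 16 17 18
f 16 18 12
f 17 9 19
f 17 19 18
f 18 19 20
f 18 20 12
f 19 9 21
f 19 21 20
f 20 21 22
f 20 22 12
f 21 9 23
f 21 23 22
f 22 23 24
f 22 24 12
f 23 9 25
f 23 25 24
f 24 25 26
f 24 26 12
f 25 9 27
f 25 27 26
f 26 27 28
f 26 28 12
f 27 9 29
f 27 29 28
f 28 29 30
f 28 30 12
f 29 9 31
f 29 31 30
f 30 31 32
f 30 32 12
f 31 9 33
f 31 33 32
f 32 33 34
f 32 34 12
f 33 9 35
f 33 35 34
f 34 35 36
f 34 36 12
f 35 9 10
f 35 10 36
f 36 10 11
f 36 11 12
f 38 37 40
f 38 40 39
f 40 37 41
f 40 41 39
f 41 37 42
f 41 42 39
f 42 37 43
f 42 43 39
f 43 37 44
f 43 44 39
f 44 37 45
f 44 45 39
f 45 37 46
f 45 46 39
f 46 37 47
f 46 47 39
f 47 37 48
f 47 48 39
f 48 37 49
f 48 49 39
f 49 37 50
f 49 50 39
f 50 37 51
f 50 51 39
f 51 37 52
f 51 52 39
f 52 37 38
f 52 38 39
f 54 53 56
f 54 56 55
f 56 53 57
f 56 57 55
f 57 53 58
f 57 58 55
f 58 53 59
f 58 59 55
f 59 53 60
f 59 60 55
f 60 53 61
f 60 61 55
f 61 53 62
f 61 62 55
f 62 53 63
f 62 63 55
f 63 53 54
f 63 54 55



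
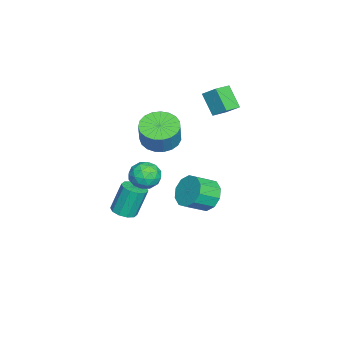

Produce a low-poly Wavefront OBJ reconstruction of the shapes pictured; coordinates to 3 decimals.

v 3.992 -2.526 1.722
v 4.285 -2.994 1.144
v 2.795 -2.726 1.276
v 3.088 -3.194 0.698
v 3.112 -3.436 1.46
v 3.852 -3.313 1.735
v 3.228 -2.407 0.685
v 3.968 -2.284 0.96
v 3.813 -2.921 0.503
v 3.741 -3.556 0.982
v 3.339 -2.164 1.438
v 3.267 -2.799 1.917
v 4.244 -2.742 1.472
v 2.836 -2.978 0.948
v 2.85 -3.12 1.396
v 3.023 -3.395 1.056
v 3.989 -2.93 1.819
v 4.161 -3.205 1.48
v 3.472 -3.465 1.665
v 2.919 -2.515 0.94
v 3.091 -2.79 0.601
v 4.057 -2.325 1.364
v 4.23 -2.6 1.024
v 3.608 -2.255 0.755
v 4.139 -2.974 0.756
v 3.435 -3.092 0.494
v 3.517 -2.63 0.486
v 3.952 -2.557 0.648
v 4.096 -3.348 1.037
v 3.393 -3.466 0.775
v 3.407 -3.608 1.223
v 3.842 -3.535 1.384
v 3.819 -3.305 0.661
v 3.687 -2.254 1.645
v 2.984 -2.372 1.383
v 3.238 -2.185 1.036
v 3.673 -2.112 1.197
v 3.645 -2.628 1.926
v 2.941 -2.746 1.664
v 3.128 -3.163 1.772
v 3.563 -3.09 1.934
v 3.261 -2.415 1.759
v 3.218 -3.912 -1.57
v 3.635 -4.346 -1.351
v 3.338 -3.882 0.13
v 2.922 -3.448 -0.09
v 3.832 -4.01 -1.417
v 3.535 -3.545 0.064
v 3.795 -3.636 -1.541
v 3.498 -3.172 -0.061
v 3.538 -3.368 -1.677
v 3.241 -2.904 -0.196
v 3.158 -3.308 -1.772
v 2.862 -2.843 -0.291
v 2.802 -3.478 -1.79
v 2.505 -3.014 -0.309
v 2.605 -3.815 -1.724
v 2.308 -3.35 -0.243
v 2.642 -4.188 -1.599
v 2.345 -3.724 -0.119
v 2.899 -4.456 -1.464
v 2.602 -3.992 0.017
v 3.278 -4.517 -1.369
v 2.982 -4.052 0.112
v -0.781 -2.956 0.901
v -0.129 -2.296 0.583
v 0.392 -2.244 1.762
v -0.259 -2.904 2.079
v -0.436 -2.059 0.708
v 0.085 -2.007 1.887
v -0.803 -1.977 0.867
v -0.281 -1.925 2.045
v -1.165 -2.064 1.031
v -0.644 -2.012 2.21
v -1.461 -2.306 1.173
v -0.94 -2.253 2.351
v -1.64 -2.66 1.267
v -1.118 -2.607 2.446
v -1.67 -3.065 1.299
v -1.148 -3.012 2.477
v -1.546 -3.451 1.261
v -1.024 -3.399 2.44
v -1.29 -3.752 1.161
v -0.768 -3.7 2.34
v -0.946 -3.915 1.016
v -0.424 -3.863 2.195
v -0.573 -3.913 0.851
v -0.051 -3.86 2.03
v -0.236 -3.745 0.695
v 0.285 -3.692 1.874
v 0.006 -3.44 0.574
v 0.528 -3.388 1.753
v 0.113 -3.052 0.51
v 0.634 -3 1.688
v 0.065 -2.648 0.513
v 0.586 -2.595 1.692
v -2.311 -1.251 3.161
v -1.997 -0.564 3.77
v -3.095 -0.727 2.975
v -2.78 -0.041 3.585
v -1.66 -0.639 2.135
v -1.345 0.047 2.745
v -2.443 -0.116 1.95
v -2.129 0.571 2.559
v -1.19 -0.76 -3.161
v -0.858 -1.124 -3.962
v -0.199 -1.983 -3.3
v -0.53 -1.62 -2.499
v -0.491 -0.708 -3.788
v 0.168 -1.568 -3.125
v -0.391 -0.312 -3.375
v 0.268 -1.172 -2.712
v -0.596 -0.088 -2.88
v 0.063 -0.947 -2.217
v -1.028 -0.12 -2.492
v -0.369 -0.98 -1.829
v -1.521 -0.397 -2.36
v -0.862 -1.256 -1.698
v -1.888 -0.812 -2.535
v -1.229 -1.672 -1.872
v -1.988 -1.208 -2.948
v -1.329 -2.068 -2.285
v -1.783 -1.433 -3.443
v -1.124 -2.292 -2.78
v -1.351 -1.4 -3.831
v -0.692 -2.26 -3.168
f 1 38 17
f 38 12 41
f 17 41 6
f 38 41 17
f 1 17 13
f 17 6 18
f 13 18 2
f 17 18 13
f 1 13 22
f 13 2 23
f 22 23 8
f 13 23 22
f 1 22 34
f 22 8 37
f 34 37 11
f 22 37 34
f 1 34 38
f 34 11 42
f 38 42 12
f 34 42 38
f 2 18 29
f 18 6 32
f 29 32 10
f 18 32 29
f 6 41 19
f 41 12 40
f 19 40 5
f 41 40 19
f 12 42 39
f 42 11 35
f 39 35 3
f 42 35 39
f 11 37 36
f 37 8 24
f 36 24 7
f 37 24 36
f 8 23 28
f 23 2 25
f 28 25 9
f 23 25 28
f 4 30 16
f 30 10 31
f 16 31 5
f 30 31 16
f 4 16 14
f 16 5 15
f 14 15 3
f 16 15 14
f 4 14 21
f 14 3 20
f 21 20 7
f 14 20 21
f 4 21 26
f 21 7 27
f 26 27 9
f 21 27 26
f 4 26 30
f 26 9 33
f 30 33 10
f 26 33 30
f 5 31 19
f 31 10 32
f 19 32 6
f 31 32 19
f 3 15 39
f 15 5 40
f 39 40 12
f 15 40 39
f 7 20 36
f 20 3 35
f 36 35 11
f 20 35 36
f 9 27 28
f 27 7 24
f 28 24 8
f 27 24 28
f 10 33 29
f 33 9 25
f 29 25 2
f 33 25 29
f 44 43 47
f 44 47 45
f 45 47 48
f 45 48 46
f 47 43 49
f 47 49 48
f 48 49 50
f 48 50 46
f 49 43 51
f 49 51 50
f 50 51 52
f 50 52 46
f 51 43 53
f 51 53 52
f 52 53 54
f 52 54 46
f 53 43 55
f 53 55 54
f 54 55 56
f 54 56 46
f 55 43 57
f 55 57 56
f 56 57 58
f 56 58 46
f 57 43 59
f 57 59 58
f 58 59 60
f 58 60 46
f 59 43 61
f 59 61 60
f 60 61 62
f 60 62 46
f 61 43 63
f 61 63 62
f 62 63 64
f 62 64 46
f 63 43 44
f 63 44 64
f 64 44 45
f 64 45 46
f 66 65 69
f 66 69 67
f 67 69 70
f 67 70 68
f 69 65 71
f 69 71 70
f 70 71 72
f 70 72 68
f 71 65 73
f 71 73 72
f 72 73 74
f 72 74 68
f 73 65 75
f 73 75 74
f 74 75 76
f 74 76 68
f 75 65 77
f 75 77 76
f 76 77 78
f 76 78 68
f 77 65 79
f 77 79 78
f 78 79 80
f 78 80 68
f 79 65 81
f 79 81 80
f 80 81 82
f 80 82 68
f 81 65 83
f 81 83 82
f 82 83 84
f 82 84 68
f 83 65 85
f 83 85 84
f 84 85 86
f 84 86 68
f 85 65 87
f 85 87 86
f 86 87 88
f 86 88 68
f 87 65 89
f 87 89 88
f 88 89 90
f 88 90 68
f 89 65 91
f 89 91 90
f 90 91 92
f 90 92 68
f 91 65 93
f 91 93 92
f 92 93 94
f 92 94 68
f 93 65 95
f 93 95 94
f 94 95 96
f 94 96 68
f 95 65 66
f 95 66 96
f 96 66 67
f 96 67 68
f 98 100 97
f 101 98 97
f 97 100 99
f 99 101 97
f 98 104 100
f 102 98 101
f 102 104 98
f 100 104 99
f 103 101 99
f 99 104 103
f 103 102 101
f 104 102 103
f 106 105 109
f 106 109 107
f 107 109 110
f 107 110 108
f 109 105 111
f 109 111 110
f 110 111 112
f 110 112 108
f 111 105 113
f 111 113 112
f 112 113 114
f 112 114 108
f 113 105 115
f 113 115 114
f 114 115 116
f 114 116 108
f 115 105 117
f 115 117 116
f 116 117 118
f 116 118 108
f 117 105 119
f 117 119 118
f 118 119 120
f 118 120 108
f 119 105 121
f 119 121 120
f 120 121 122
f 120 122 108
f 121 105 123
f 121 123 122
f 122 123 124
f 122 124 108
f 123 105 125
f 123 125 124
f 124 125 126
f 124 126 108
f 125 105 106
f 125 106 126
f 126 106 107
f 126 107 108



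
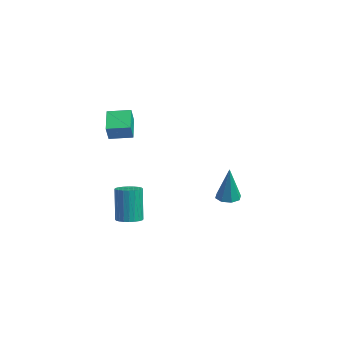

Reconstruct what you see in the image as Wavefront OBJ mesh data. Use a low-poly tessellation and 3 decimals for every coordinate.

v -3.209 -2.649 2.328
v -2.766 -2.94 3.152
v -2.707 -1.554 2.444
v -2.264 -1.845 3.269
v -2.056 -3.095 1.551
v -1.613 -3.386 2.376
v -1.554 -2 1.668
v -1.111 -2.291 2.492
v -1.343 2.928 -2.935
v -0.707 2.846 -3.09
v -0.857 2.792 -0.865
v -0.831 3.332 -3.029
v -1.255 3.581 -2.913
v -1.731 3.447 -2.81
v -1.98 3.009 -2.78
v -1.856 2.523 -2.84
v -1.432 2.274 -2.956
v -0.956 2.408 -3.06
v 3.029 -3.852 -1.902
v 3.67 -3.805 -1.802
v 3.371 -3.721 0.063
v 2.731 -3.768 -0.038
v 3.605 -3.561 -1.823
v 3.307 -3.477 0.041
v 3.453 -3.361 -1.857
v 3.154 -3.277 0.008
v 3.236 -3.236 -1.897
v 2.937 -3.152 -0.033
v 2.987 -3.204 -1.938
v 2.689 -3.12 -0.074
v 2.745 -3.272 -1.974
v 2.447 -3.187 -0.109
v 2.547 -3.427 -1.999
v 2.248 -3.343 -0.134
v 2.421 -3.648 -2.009
v 2.123 -3.563 -0.144
v 2.389 -3.899 -2.003
v 2.09 -3.815 -0.138
v 2.453 -4.143 -1.981
v 2.155 -4.059 -0.117
v 2.606 -4.343 -1.948
v 2.307 -4.259 -0.083
v 2.823 -4.468 -1.907
v 2.524 -4.384 -0.043
v 3.071 -4.5 -1.866
v 2.773 -4.416 -0.002
v 3.313 -4.433 -1.831
v 3.015 -4.348 0.034
v 3.512 -4.277 -1.806
v 3.213 -4.193 0.059
v 3.637 -4.057 -1.796
v 3.339 -3.972 0.069
f 2 4 1
f 5 2 1
f 1 4 3
f 3 5 1
f 2 8 4
f 6 2 5
f 6 8 2
f 4 8 3
f 7 5 3
f 3 8 7
f 7 6 5
f 8 6 7
f 10 9 12
f 10 12 11
f 12 9 13
f 12 13 11
f 13 9 14
f 13 14 11
f 14 9 15
f 14 15 11
f 15 9 16
f 15 16 11
f 16 9 17
f 16 17 11
f 17 9 18
f 17 18 11
f 18 9 10
f 18 10 11
f 20 19 23
f 20 23 21
f 21 23 24
f 21 24 22
f 23 19 25
f 23 25 24
f 24 25 26
f 24 26 22
f 25 19 27
f 25 27 26
f 26 27 28
f 26 28 22
f 27 19 29
f 27 29 28
f 28 29 30
f 28 30 22
f 29 19 31
f 29 31 30
f 30 31 32
f 30 32 22
f 31 19 33
f 31 33 32
f 32 33 34
f 32 34 22
f 33 19 35
f 33 35 34
f 34 35 36
f 34 36 22
f 35 19 37
f 35 37 36
f 36 37 38
f 36 38 22
f 37 19 39
f 37 39 38
f 38 39 40
f 38 40 22
f 39 19 41
f 39 41 40
f 40 41 42
f 40 42 22
f 41 19 43
f 41 43 42
f 42 43 44
f 42 44 22
f 43 19 45
f 43 45 44
f 44 45 46
f 44 46 22
f 45 19 47
f 45 47 46
f 46 47 48
f 46 48 22
f 47 19 49
f 47 49 48
f 48 49 50
f 48 50 22
f 49 19 51
f 49 51 50
f 50 51 52
f 50 52 22
f 51 19 20
f 51 20 52
f 52 20 21
f 52 21 22



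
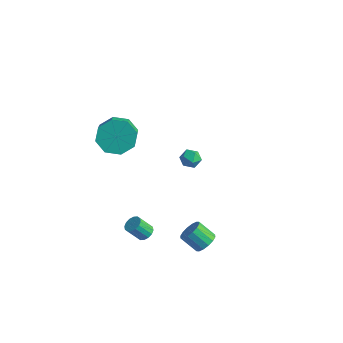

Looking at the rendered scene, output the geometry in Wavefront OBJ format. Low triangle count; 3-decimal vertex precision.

v -1.523 3.94 -2.837
v -1.044 4.174 -2.463
v -1.036 3.006 -2.877
v -0.557 3.24 -2.503
v -1.15 3.147 -2.251
v -1.452 3.725 -2.226
v -0.628 3.455 -3.114
v -0.93 4.033 -3.089
v -0.49 3.875 -2.634
v -0.813 3.684 -2.101
v -1.267 3.496 -3.239
v -1.59 3.305 -2.706
v -1.645 -1.257 2.116
v -1.056 -1.54 1.269
v 0.094 -2.765 2.477
v -0.495 -2.483 3.324
v -0.757 -0.881 1.652
v 0.393 -2.106 2.861
v -0.979 -0.442 2.308
v 0.172 -1.668 3.516
v -1.591 -0.481 2.851
v -0.44 -1.707 4.059
v -2.234 -0.975 2.963
v -1.084 -2.2 4.171
v -2.533 -1.634 2.579
v -1.383 -2.859 3.788
v -2.312 -2.072 1.924
v -1.161 -3.298 3.132
v -1.7 -2.033 1.381
v -0.549 -3.259 2.589
v 1.353 -2.4 -3.339
v 1.724 -2.192 -3.04
v 1.338 -2.713 -2.201
v 0.967 -2.92 -2.501
v 1.519 -2.019 -3.027
v 1.132 -2.539 -2.188
v 1.269 -1.947 -3.097
v 0.883 -2.468 -2.259
v 1.042 -1.997 -3.233
v 0.656 -2.517 -2.394
v 0.898 -2.155 -3.397
v 0.512 -2.675 -2.558
v 0.876 -2.378 -3.546
v 0.49 -2.898 -2.707
v 0.982 -2.607 -3.639
v 0.596 -3.128 -2.8
v 1.188 -2.781 -3.652
v 0.801 -3.301 -2.813
v 1.437 -2.852 -3.581
v 1.051 -3.373 -2.743
v 1.664 -2.803 -3.446
v 1.278 -3.323 -2.607
v 1.808 -2.645 -3.282
v 1.422 -3.165 -2.443
v 1.83 -2.422 -3.133
v 1.444 -2.942 -2.294
v 3.799 -0.523 -3.914
v 4.14 -0.192 -3.428
v 3.343 -0.526 -2.64
v 3.001 -0.857 -3.126
v 3.914 0.044 -3.557
v 3.116 -0.29 -2.769
v 3.656 0.129 -3.782
v 2.859 -0.205 -2.994
v 3.437 0.038 -4.042
v 2.639 -0.296 -3.254
v 3.315 -0.202 -4.268
v 2.517 -0.536 -3.48
v 3.322 -0.529 -4.399
v 2.525 -0.863 -3.611
v 3.457 -0.854 -4.4
v 2.66 -1.188 -3.612
v 3.684 -1.09 -4.271
v 2.886 -1.424 -3.483
v 3.941 -1.175 -4.046
v 3.144 -1.509 -3.258
v 4.161 -1.084 -3.786
v 3.363 -1.418 -2.998
v 4.283 -0.844 -3.56
v 3.485 -1.178 -2.772
v 4.275 -0.517 -3.429
v 3.478 -0.851 -2.641
f 1 12 6
f 1 6 2
f 1 2 8
f 1 8 11
f 1 11 12
f 2 6 10
f 6 12 5
f 12 11 3
f 11 8 7
f 8 2 9
f 4 10 5
f 4 5 3
f 4 3 7
f 4 7 9
f 4 9 10
f 5 10 6
f 3 5 12
f 7 3 11
f 9 7 8
f 10 9 2
f 14 13 17
f 14 17 15
f 15 17 18
f 15 18 16
f 17 13 19
f 17 19 18
f 18 19 20
f 18 20 16
f 19 13 21
f 19 21 20
f 20 21 22
f 20 22 16
f 21 13 23
f 21 23 22
f 22 23 24
f 22 24 16
f 23 13 25
f 23 25 24
f 24 25 26
f 24 26 16
f 25 13 27
f 25 27 26
f 26 27 28
f 26 28 16
f 27 13 29
f 27 29 28
f 28 29 30
f 28 30 16
f 29 13 14
f 29 14 30
f 30 14 15
f 30 15 16
f 32 31 35
f 32 35 33
f 33 35 36
f 33 36 34
f 35 31 37
f 35 37 36
f 36 37 38
f 36 38 34
f 37 31 39
f 37 39 38
f 38 39 40
f 38 40 34
f 39 31 41
f 39 41 40
f 40 41 42
f 40 42 34
f 41 31 43
f 41 43 42
f 42 43 44
f 42 44 34
f 43 31 45
f 43 45 44
f 44 45 46
f 44 46 34
f 45 31 47
f 45 47 46
f 46 47 48
f 46 48 34
f 47 31 49
f 47 49 48
f 48 49 50
f 48 50 34
f 49 31 51
f 49 51 50
f 50 51 52
f 50 52 34
f 51 31 53
f 51 53 52
f 52 53 54
f 52 54 34
f 53 31 55
f 53 55 54
f 54 55 56
f 54 56 34
f 55 31 32
f 55 32 56
f 56 32 33
f 56 33 34
f 58 57 61
f 58 61 59
f 59 61 62
f 59 62 60
f 61 57 63
f 61 63 62
f 62 63 64
f 62 64 60
f 63 57 65
f 63 65 64
f 64 65 66
f 64 66 60
f 65 57 67
f 65 67 66
f 66 67 68
f 66 68 60
f 67 57 69
f 67 69 68
f 68 69 70
f 68 70 60
f 69 57 71
f 69 71 70
f 70 71 72
f 70 72 60
f 71 57 73
f 71 73 72
f 72 73 74
f 72 74 60
f 73 57 75
f 73 75 74
f 74 75 76
f 74 76 60
f 75 57 77
f 75 77 76
f 76 77 78
f 76 78 60
f 77 57 79
f 77 79 78
f 78 79 80
f 78 80 60
f 79 57 81
f 79 81 80
f 80 81 82
f 80 82 60
f 81 57 58
f 81 58 82
f 82 58 59
f 82 59 60



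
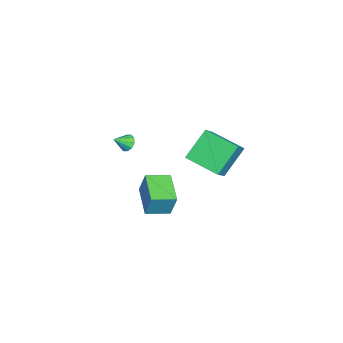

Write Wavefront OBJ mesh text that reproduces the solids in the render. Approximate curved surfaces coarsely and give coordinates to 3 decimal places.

v -3.233 -1.269 -0.973
v -2.726 -1.189 -1.244
v -2.787 -1.971 -0.347
v -2.744 -0.957 -0.971
v -2.948 -0.844 -0.699
v -3.261 -0.894 -0.531
v -3.563 -1.087 -0.532
v -3.739 -1.349 -0.702
v -3.722 -1.581 -0.975
v -3.517 -1.694 -1.247
v -3.204 -1.645 -1.414
v -2.902 -1.452 -1.413
v 1.048 2.614 1.567
v -0.052 3.562 2.943
v 1.89 4.342 1.051
v 0.79 5.289 2.426
v 2.33 2.351 2.774
v 1.23 3.298 4.149
v 3.172 4.078 2.257
v 2.072 5.026 3.633
v -2.138 -0.538 -3.997
v -1.864 -0.154 -2.51
v -2.58 0.807 -4.263
v -2.306 1.191 -2.776
v -0.314 -0.031 -4.464
v -0.04 0.353 -2.977
v -0.756 1.314 -4.73
v -0.482 1.698 -3.243
f 2 1 4
f 2 4 3
f 4 1 5
f 4 5 3
f 5 1 6
f 5 6 3
f 6 1 7
f 6 7 3
f 7 1 8
f 7 8 3
f 8 1 9
f 8 9 3
f 9 1 10
f 9 10 3
f 10 1 11
f 10 11 3
f 11 1 12
f 11 12 3
f 12 1 2
f 12 2 3
f 14 16 13
f 17 14 13
f 13 16 15
f 15 17 13
f 14 20 16
f 18 14 17
f 18 20 14
f 16 20 15
f 19 17 15
f 15 20 19
f 19 18 17
f 20 18 19
f 22 24 21
f 25 22 21
f 21 24 23
f 23 25 21
f 22 28 24
f 26 22 25
f 26 28 22
f 24 28 23
f 27 25 23
f 23 28 27
f 27 26 25
f 28 26 27



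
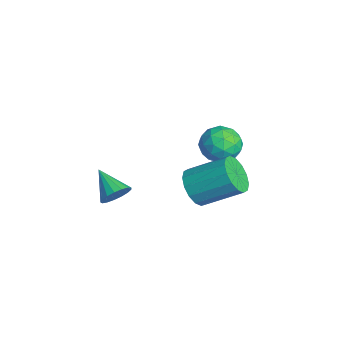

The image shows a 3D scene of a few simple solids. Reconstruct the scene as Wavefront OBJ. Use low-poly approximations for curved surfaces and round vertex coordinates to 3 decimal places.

v -2.831 4.097 -3.007
v -1.784 3.977 -2.644
v -2.476 3.003 -4.396
v -1.429 2.883 -4.033
v -2.274 2.442 -3.455
v -2.494 3.118 -2.596
v -1.766 3.862 -4.444
v -1.986 4.538 -3.585
v -1.126 3.831 -3.532
v -1.44 2.953 -2.921
v -2.82 4.027 -4.119
v -3.134 3.149 -3.508
v -2.339 4.133 -2.704
v -1.921 2.847 -4.336
v -2.418 2.588 -3.997
v -1.802 2.517 -3.783
v -2.756 3.628 -2.676
v -2.141 3.557 -2.462
v -2.428 2.655 -2.939
v -2.119 3.423 -4.578
v -1.504 3.352 -4.364
v -2.458 4.463 -3.257
v -1.842 4.392 -3.043
v -1.832 4.325 -4.101
v -1.337 3.976 -3.012
v -1.128 3.333 -3.828
v -1.326 3.909 -4.07
v -1.456 4.307 -3.565
v -1.521 3.461 -2.653
v -1.312 2.817 -3.469
v -1.809 2.558 -3.129
v -1.938 2.956 -2.625
v -1.135 3.375 -3.175
v -2.948 4.163 -3.571
v -2.739 3.519 -4.387
v -2.322 4.024 -4.415
v -2.451 4.422 -3.911
v -3.132 3.647 -3.212
v -2.923 3.004 -4.028
v -2.804 2.673 -3.475
v -2.934 3.071 -2.97
v -3.125 3.605 -3.865
v 1.997 1.161 -2.821
v 2.425 1.557 -3.682
v 3.112 3.295 -2.54
v 2.683 2.899 -1.679
v 1.923 1.751 -3.674
v 2.61 3.489 -2.533
v 1.44 1.786 -3.438
v 2.127 3.524 -2.297
v 1.107 1.654 -3.037
v 1.794 3.392 -1.895
v 1.012 1.39 -2.577
v 1.699 3.128 -1.436
v 1.181 1.065 -2.183
v 1.867 2.803 -1.042
v 1.568 0.765 -1.96
v 2.255 2.503 -0.818
v 2.07 0.571 -1.967
v 2.757 2.309 -0.826
v 2.553 0.536 -2.203
v 3.24 2.274 -1.062
v 2.886 0.668 -2.605
v 3.573 2.406 -1.463
v 2.981 0.932 -3.064
v 3.668 2.67 -1.923
v 2.813 1.257 -3.458
v 3.499 2.995 -2.317
v 1.52 -2.318 -3.056
v 1.972 -2.816 -2.642
v 0.2 -2.822 -2.224
v 1.978 -2.497 -2.439
v 1.88 -2.137 -2.377
v 1.699 -1.819 -2.47
v 1.477 -1.615 -2.698
v 1.265 -1.571 -3.008
v 1.111 -1.699 -3.329
v 1.051 -1.969 -3.588
v 1.098 -2.318 -3.724
v 1.242 -2.667 -3.708
v 1.45 -2.936 -3.542
v 1.673 -3.064 -3.265
v 1.862 -3.02 -2.94
f 1 38 17
f 38 12 41
f 17 41 6
f 38 41 17
f 1 17 13
f 17 6 18
f 13 18 2
f 17 18 13
f 1 13 22
f 13 2 23
f 22 23 8
f 13 23 22
f 1 22 34
f 22 8 37
f 34 37 11
f 22 37 34
f 1 34 38
f 34 11 42
f 38 42 12
f 34 42 38
f 2 18 29
f 18 6 32
f 29 32 10
f 18 32 29
f 6 41 19
f 41 12 40
f 19 40 5
f 41 40 19
f 12 42 39
f 42 11 35
f 39 35 3
f 42 35 39
f 11 37 36
f 37 8 24
f 36 24 7
f 37 24 36
f 8 23 28
f 23 2 25
f 28 25 9
f 23 25 28
f 4 30 16
f 30 10 31
f 16 31 5
f 30 31 16
f 4 16 14
f 16 5 15
f 14 15 3
f 16 15 14
f 4 14 21
f 14 3 20
f 21 20 7
f 14 20 21
f 4 21 26
f 21 7 27
f 26 27 9
f 21 27 26
f 4 26 30
f 26 9 33
f 30 33 10
f 26 33 30
f 5 31 19
f 31 10 32
f 19 32 6
f 31 32 19
f 3 15 39
f 15 5 40
f 39 40 12
f 15 40 39
f 7 20 36
f 20 3 35
f 36 35 11
f 20 35 36
f 9 27 28
f 27 7 24
f 28 24 8
f 27 24 28
f 10 33 29
f 33 9 25
f 29 25 2
f 33 25 29
f 44 43 47
f 44 47 45
f 45 47 48
f 45 48 46
f 47 43 49
f 47 49 48
f 48 49 50
f 48 50 46
f 49 43 51
f 49 51 50
f 50 51 52
f 50 52 46
f 51 43 53
f 51 53 52
f 52 53 54
f 52 54 46
f 53 43 55
f 53 55 54
f 54 55 56
f 54 56 46
f 55 43 57
f 55 57 56
f 56 57 58
f 56 58 46
f 57 43 59
f 57 59 58
f 58 59 60
f 58 60 46
f 59 43 61
f 59 61 60
f 60 61 62
f 60 62 46
f 61 43 63
f 61 63 62
f 62 63 64
f 62 64 46
f 63 43 65
f 63 65 64
f 64 65 66
f 64 66 46
f 65 43 67
f 65 67 66
f 66 67 68
f 66 68 46
f 67 43 44
f 67 44 68
f 68 44 45
f 68 45 46
f 70 69 72
f 70 72 71
f 72 69 73
f 72 73 71
f 73 69 74
f 73 74 71
f 74 69 75
f 74 75 71
f 75 69 76
f 75 76 71
f 76 69 77
f 76 77 71
f 77 69 78
f 77 78 71
f 78 69 79
f 78 79 71
f 79 69 80
f 79 80 71
f 80 69 81
f 80 81 71
f 81 69 82
f 81 82 71
f 82 69 83
f 82 83 71
f 83 69 70
f 83 70 71



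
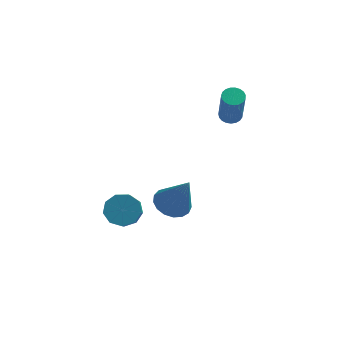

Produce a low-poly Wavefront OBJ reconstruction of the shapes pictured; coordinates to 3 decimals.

v -0.202 -2.259 -1.808
v 0.644 -2.239 -1.887
v 0.728 -3.021 -1.191
v -0.118 -3.041 -1.112
v 0.475 -1.879 -1.462
v 0.559 -2.661 -0.767
v -0.01 -1.697 -1.199
v 0.073 -2.479 -0.504
v -0.586 -1.778 -1.221
v -0.502 -2.56 -0.526
v -0.981 -2.084 -1.517
v -0.898 -2.866 -0.822
v -1.012 -2.472 -1.95
v -0.929 -3.254 -1.254
v -0.664 -2.76 -2.316
v -0.58 -3.542 -1.62
v -0.1 -2.813 -2.444
v -0.016 -3.596 -1.748
v 0.417 -2.608 -2.274
v 0.501 -3.39 -1.579
v 1.466 0.801 -3.596
v 2.267 0.535 -4.011
v 2.314 0.339 -1.664
v 2.327 0.974 -3.932
v 2.19 1.373 -3.777
v 1.887 1.641 -3.58
v 1.488 1.717 -3.387
v 1.084 1.583 -3.242
v 0.767 1.27 -3.177
v 0.611 0.849 -3.209
v 0.65 0.417 -3.33
v 0.877 0.073 -3.511
v 1.238 -0.104 -3.712
v 1.652 -0.074 -3.887
v 2.023 0.157 -3.994
v 3.818 2.846 1.311
v 4.285 2.603 1.149
v 4.508 1.752 3.067
v 4.042 1.994 3.229
v 4.361 2.803 1.229
v 4.584 1.952 3.147
v 4.343 3.011 1.323
v 4.566 2.16 3.241
v 4.234 3.19 1.415
v 4.458 2.339 3.333
v 4.054 3.309 1.489
v 4.277 2.458 3.407
v 3.833 3.349 1.533
v 4.056 2.498 3.45
v 3.609 3.301 1.538
v 3.833 2.45 3.455
v 3.422 3.175 1.503
v 3.645 2.324 3.421
v 3.303 2.991 1.436
v 3.526 2.14 3.354
v 3.273 2.783 1.347
v 3.496 1.932 3.265
v 3.338 2.585 1.252
v 3.561 1.734 3.169
v 3.485 2.432 1.167
v 3.709 1.581 3.084
v 3.69 2.351 1.107
v 3.914 1.5 3.024
v 3.918 2.355 1.082
v 4.141 1.504 3
v 4.128 2.444 1.097
v 4.351 1.593 3.015
f 2 1 5
f 2 5 3
f 3 5 6
f 3 6 4
f 5 1 7
f 5 7 6
f 6 7 8
f 6 8 4
f 7 1 9
f 7 9 8
f 8 9 10
f 8 10 4
f 9 1 11
f 9 11 10
f 10 11 12
f 10 12 4
f 11 1 13
f 11 13 12
f 12 13 14
f 12 14 4
f 13 1 15
f 13 15 14
f 14 15 16
f 14 16 4
f 15 1 17
f 15 17 16
f 16 17 18
f 16 18 4
f 17 1 19
f 17 19 18
f 18 19 20
f 18 20 4
f 19 1 2
f 19 2 20
f 20 2 3
f 20 3 4
f 22 21 24
f 22 24 23
f 24 21 25
f 24 25 23
f 25 21 26
f 25 26 23
f 26 21 27
f 26 27 23
f 27 21 28
f 27 28 23
f 28 21 29
f 28 29 23
f 29 21 30
f 29 30 23
f 30 21 31
f 30 31 23
f 31 21 32
f 31 32 23
f 32 21 33
f 32 33 23
f 33 21 34
f 33 34 23
f 34 21 35
f 34 35 23
f 35 21 22
f 35 22 23
f 37 36 40
f 37 40 38
f 38 40 41
f 38 41 39
f 40 36 42
f 40 42 41
f 41 42 43
f 41 43 39
f 42 36 44
f 42 44 43
f 43 44 45
f 43 45 39
f 44 36 46
f 44 46 45
f 45 46 47
f 45 47 39
f 46 36 48
f 46 48 47
f 47 48 49
f 47 49 39
f 48 36 50
f 48 50 49
f 49 50 51
f 49 51 39
f 50 36 52
f 50 52 51
f 51 52 53
f 51 53 39
f 52 36 54
f 52 54 53
f 53 54 55
f 53 55 39
f 54 36 56
f 54 56 55
f 55 56 57
f 55 57 39
f 56 36 58
f 56 58 57
f 57 58 59
f 57 59 39
f 58 36 60
f 58 60 59
f 59 60 61
f 59 61 39
f 60 36 62
f 60 62 61
f 61 62 63
f 61 63 39
f 62 36 64
f 62 64 63
f 63 64 65
f 63 65 39
f 64 36 66
f 64 66 65
f 65 66 67
f 65 67 39
f 66 36 37
f 66 37 67
f 67 37 38
f 67 38 39



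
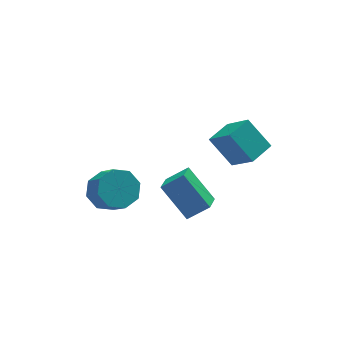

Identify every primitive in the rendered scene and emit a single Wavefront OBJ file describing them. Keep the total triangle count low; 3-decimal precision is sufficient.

v 1.754 -1.116 3.05
v 1.031 -0.021 4.282
v 1.251 0.136 1.642
v 0.528 1.231 2.875
v 2.932 -0.491 3.185
v 2.209 0.604 4.418
v 2.429 0.761 1.778
v 1.706 1.856 3.01
v -0.282 -0.998 0.061
v -1.06 0.384 1.498
v -1.333 -0.761 -0.736
v -2.111 0.621 0.701
v 0.311 -0.121 -0.461
v -0.467 1.261 0.976
v -0.74 0.116 -1.258
v -1.518 1.498 0.179
v -3.842 3.297 -1.728
v -3.077 3.945 -1.276
v -2.873 2.771 0.061
v -3.638 2.123 -0.392
v -3.853 4.122 -1.001
v -3.649 2.949 0.335
v -4.622 3.816 -1.153
v -4.419 2.643 0.183
v -4.935 3.206 -1.641
v -4.731 2.032 -0.305
v -4.607 2.649 -2.181
v -4.403 1.475 -0.844
v -3.831 2.471 -2.455
v -3.627 1.298 -1.119
v -3.061 2.777 -2.303
v -2.858 1.604 -0.967
v -2.749 3.388 -1.815
v -2.545 2.214 -0.479
f 2 4 1
f 5 2 1
f 1 4 3
f 3 5 1
f 2 8 4
f 6 2 5
f 6 8 2
f 4 8 3
f 7 5 3
f 3 8 7
f 7 6 5
f 8 6 7
f 10 12 9
f 13 10 9
f 9 12 11
f 11 13 9
f 10 16 12
f 14 10 13
f 14 16 10
f 12 16 11
f 15 13 11
f 11 16 15
f 15 14 13
f 16 14 15
f 18 17 21
f 18 21 19
f 19 21 22
f 19 22 20
f 21 17 23
f 21 23 22
f 22 23 24
f 22 24 20
f 23 17 25
f 23 25 24
f 24 25 26
f 24 26 20
f 25 17 27
f 25 27 26
f 26 27 28
f 26 28 20
f 27 17 29
f 27 29 28
f 28 29 30
f 28 30 20
f 29 17 31
f 29 31 30
f 30 31 32
f 30 32 20
f 31 17 33
f 31 33 32
f 32 33 34
f 32 34 20
f 33 17 18
f 33 18 34
f 34 18 19
f 34 19 20



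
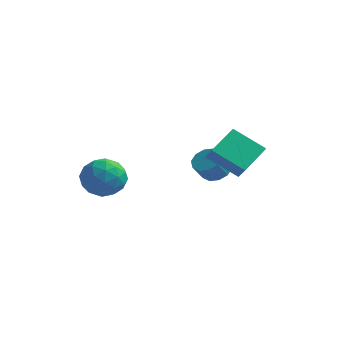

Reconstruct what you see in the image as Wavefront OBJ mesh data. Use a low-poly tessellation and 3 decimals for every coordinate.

v 1.081 2.528 -3.315
v 1.785 2.197 -3.37
v 1.563 1.58 -2.499
v 0.859 1.912 -2.445
v 1.825 2.584 -3.086
v 1.602 1.968 -2.215
v 1.58 2.95 -2.889
v 1.357 2.334 -2.018
v 1.145 3.155 -2.855
v 0.922 2.538 -1.985
v 0.686 3.12 -2.997
v 0.463 2.504 -2.127
v 0.377 2.86 -3.261
v 0.155 2.243 -2.39
v 0.338 2.472 -3.545
v 0.115 1.856 -2.674
v 0.583 2.106 -3.742
v 0.36 1.49 -2.871
v 1.018 1.902 -3.775
v 0.795 1.285 -2.905
v 1.477 1.936 -3.633
v 1.254 1.32 -2.763
v 1.425 0.58 -1.628
v 1.741 2.147 -0.844
v 2.95 0.777 -2.638
v 3.266 2.344 -1.854
v 1.934 0.136 -0.946
v 2.25 1.703 -0.162
v 3.459 0.333 -1.956
v 3.775 1.9 -1.172
v -2.543 -2.588 -1.799
v -1.551 -2.316 -1.37
v -1.809 -4.044 -2.57
v -0.817 -3.772 -2.141
v -1.639 -4.114 -1.471
v -2.092 -3.215 -0.994
v -1.268 -3.145 -2.946
v -1.721 -2.246 -2.469
v -0.763 -2.66 -2.079
v -0.992 -3.259 -1.167
v -2.368 -3.101 -2.773
v -2.597 -3.7 -1.861
v -2.111 -2.324 -1.516
v -1.249 -4.036 -2.424
v -1.732 -4.237 -2.03
v -1.149 -4.077 -1.777
v -2.429 -2.853 -1.296
v -1.846 -2.692 -1.044
v -1.898 -3.75 -1.103
v -1.514 -3.668 -2.896
v -0.931 -3.507 -2.644
v -2.211 -2.283 -2.163
v -1.628 -2.123 -1.91
v -1.462 -2.61 -2.837
v -1.065 -2.367 -1.681
v -0.634 -3.222 -2.135
v -0.898 -2.854 -2.608
v -1.165 -2.325 -2.327
v -1.2 -2.719 -1.145
v -0.769 -3.574 -1.599
v -1.252 -3.776 -1.205
v -1.518 -3.247 -0.925
v -0.737 -2.921 -1.562
v -2.591 -2.786 -2.341
v -2.16 -3.641 -2.795
v -1.842 -3.113 -3.015
v -2.108 -2.584 -2.735
v -2.726 -3.138 -1.805
v -2.295 -3.993 -2.259
v -2.195 -4.035 -1.613
v -2.462 -3.506 -1.332
v -2.623 -3.439 -2.378
f 2 1 5
f 2 5 3
f 3 5 6
f 3 6 4
f 5 1 7
f 5 7 6
f 6 7 8
f 6 8 4
f 7 1 9
f 7 9 8
f 8 9 10
f 8 10 4
f 9 1 11
f 9 11 10
f 10 11 12
f 10 12 4
f 11 1 13
f 11 13 12
f 12 13 14
f 12 14 4
f 13 1 15
f 13 15 14
f 14 15 16
f 14 16 4
f 15 1 17
f 15 17 16
f 16 17 18
f 16 18 4
f 17 1 19
f 17 19 18
f 18 19 20
f 18 20 4
f 19 1 21
f 19 21 20
f 20 21 22
f 20 22 4
f 21 1 2
f 21 2 22
f 22 2 3
f 22 3 4
f 24 26 23
f 27 24 23
f 23 26 25
f 25 27 23
f 24 30 26
f 28 24 27
f 28 30 24
f 26 30 25
f 29 27 25
f 25 30 29
f 29 28 27
f 30 28 29
f 31 68 47
f 68 42 71
f 47 71 36
f 68 71 47
f 31 47 43
f 47 36 48
f 43 48 32
f 47 48 43
f 31 43 52
f 43 32 53
f 52 53 38
f 43 53 52
f 31 52 64
f 52 38 67
f 64 67 41
f 52 67 64
f 31 64 68
f 64 41 72
f 68 72 42
f 64 72 68
f 32 48 59
f 48 36 62
f 59 62 40
f 48 62 59
f 36 71 49
f 71 42 70
f 49 70 35
f 71 70 49
f 42 72 69
f 72 41 65
f 69 65 33
f 72 65 69
f 41 67 66
f 67 38 54
f 66 54 37
f 67 54 66
f 38 53 58
f 53 32 55
f 58 55 39
f 53 55 58
f 34 60 46
f 60 40 61
f 46 61 35
f 60 61 46
f 34 46 44
f 46 35 45
f 44 45 33
f 46 45 44
f 34 44 51
f 44 33 50
f 51 50 37
f 44 50 51
f 34 51 56
f 51 37 57
f 56 57 39
f 51 57 56
f 34 56 60
f 56 39 63
f 60 63 40
f 56 63 60
f 35 61 49
f 61 40 62
f 49 62 36
f 61 62 49
f 33 45 69
f 45 35 70
f 69 70 42
f 45 70 69
f 37 50 66
f 50 33 65
f 66 65 41
f 50 65 66
f 39 57 58
f 57 37 54
f 58 54 38
f 57 54 58
f 40 63 59
f 63 39 55
f 59 55 32
f 63 55 59



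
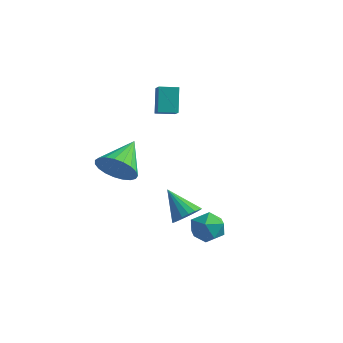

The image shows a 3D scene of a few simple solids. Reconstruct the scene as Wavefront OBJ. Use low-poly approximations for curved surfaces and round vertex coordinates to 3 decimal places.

v 1.993 -3.383 -2.411
v 2.39 -2.931 -2.073
v 0.907 -3.237 -1.329
v 2.227 -2.751 -2.261
v 2.018 -2.696 -2.479
v 1.803 -2.778 -2.683
v 1.627 -2.979 -2.833
v 1.523 -3.26 -2.9
v 1.512 -3.565 -2.87
v 1.596 -3.835 -2.749
v 1.759 -4.014 -2.561
v 1.969 -4.069 -2.343
v 2.183 -3.988 -2.139
v 2.36 -3.787 -1.988
v 2.464 -3.505 -1.921
v 2.475 -3.2 -1.952
v -1.055 -4.045 -0.41
v -0.372 -3.642 -0.951
v -1.305 -2.495 0.43
v -0.7 -3.576 -1.169
v -1.089 -3.592 -1.256
v -1.472 -3.685 -1.196
v -1.784 -3.841 -1.001
v -1.969 -4.033 -0.704
v -1.996 -4.226 -0.356
v -1.861 -4.388 -0.017
v -1.586 -4.49 0.254
v -1.22 -4.516 0.41
v -0.825 -4.46 0.424
v -0.47 -4.332 0.294
v -0.216 -4.155 0.042
v -0.107 -3.958 -0.288
v -0.162 -3.777 -0.639
v 1.974 -1.745 -4.077
v 2.365 -1.523 -3.365
v 2.095 -3.057 -3.735
v 2.486 -2.835 -3.023
v 1.668 -2.667 -3.124
v 1.593 -1.857 -3.335
v 2.867 -2.723 -3.765
v 2.792 -1.913 -3.976
v 2.916 -2.128 -3.172
v 2.175 -2.094 -2.776
v 2.285 -2.486 -4.324
v 1.544 -2.452 -3.928
v -1.967 -0.213 0.892
v -2.356 0.381 2.04
v -1.338 0.368 0.804
v -1.727 0.962 1.953
v -1.373 -0.782 1.387
v -1.762 -0.188 2.536
v -0.744 -0.201 1.3
v -1.133 0.393 2.448
f 2 1 4
f 2 4 3
f 4 1 5
f 4 5 3
f 5 1 6
f 5 6 3
f 6 1 7
f 6 7 3
f 7 1 8
f 7 8 3
f 8 1 9
f 8 9 3
f 9 1 10
f 9 10 3
f 10 1 11
f 10 11 3
f 11 1 12
f 11 12 3
f 12 1 13
f 12 13 3
f 13 1 14
f 13 14 3
f 14 1 15
f 14 15 3
f 15 1 16
f 15 16 3
f 16 1 2
f 16 2 3
f 18 17 20
f 18 20 19
f 20 17 21
f 20 21 19
f 21 17 22
f 21 22 19
f 22 17 23
f 22 23 19
f 23 17 24
f 23 24 19
f 24 17 25
f 24 25 19
f 25 17 26
f 25 26 19
f 26 17 27
f 26 27 19
f 27 17 28
f 27 28 19
f 28 17 29
f 28 29 19
f 29 17 30
f 29 30 19
f 30 17 31
f 30 31 19
f 31 17 32
f 31 32 19
f 32 17 33
f 32 33 19
f 33 17 18
f 33 18 19
f 34 45 39
f 34 39 35
f 34 35 41
f 34 41 44
f 34 44 45
f 35 39 43
f 39 45 38
f 45 44 36
f 44 41 40
f 41 35 42
f 37 43 38
f 37 38 36
f 37 36 40
f 37 40 42
f 37 42 43
f 38 43 39
f 36 38 45
f 40 36 44
f 42 40 41
f 43 42 35
f 47 49 46
f 50 47 46
f 46 49 48
f 48 50 46
f 47 53 49
f 51 47 50
f 51 53 47
f 49 53 48
f 52 50 48
f 48 53 52
f 52 51 50
f 53 51 52



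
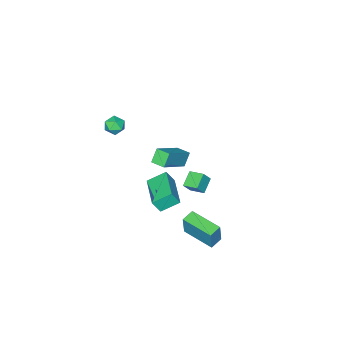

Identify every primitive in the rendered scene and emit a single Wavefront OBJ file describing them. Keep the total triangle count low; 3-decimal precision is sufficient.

v -2.897 -0.555 -2.233
v -2.404 -0.636 -1.52
v -3.116 0.365 -1.977
v -2.623 0.285 -1.265
v -2.057 -0.205 -2.775
v -1.564 -0.285 -2.063
v -2.276 0.716 -2.52
v -1.783 0.635 -1.807
v 0.118 1.027 3.452
v 1.849 1.269 4.669
v -0.027 1.864 3.492
v 1.704 2.106 4.71
v 0.636 1.154 2.69
v 2.367 1.396 3.908
v 0.491 1.991 2.731
v 2.222 2.233 3.948
v 0.188 -3.268 2.261
v 0.639 -2.974 2.682
v 0.561 -4.266 2.558
v 1.012 -3.972 2.979
v 0.344 -3.946 3.121
v 0.113 -3.329 2.937
v 1.087 -3.911 2.303
v 0.856 -3.294 2.119
v 1.194 -3.372 2.708
v 0.735 -3.393 3.214
v 0.465 -3.847 2.026
v 0.006 -3.868 2.532
v 0.623 2.891 -1.696
v 0.88 3.05 -0.309
v 0.389 4.829 -1.875
v 0.647 4.988 -0.488
v 1.413 2.972 -1.852
v 1.671 3.131 -0.465
v 1.18 4.91 -2.031
v 1.437 5.069 -0.644
v 0.148 -0.766 -1.59
v -0.782 -0.161 -0.951
v 1.398 1.041 -1.482
v 0.468 1.646 -0.843
v 0.512 -1.066 -0.777
v -0.418 -0.461 -0.138
v 1.762 0.741 -0.669
v 0.832 1.346 -0.03
f 2 4 1
f 5 2 1
f 1 4 3
f 3 5 1
f 2 8 4
f 6 2 5
f 6 8 2
f 4 8 3
f 7 5 3
f 3 8 7
f 7 6 5
f 8 6 7
f 10 12 9
f 13 10 9
f 9 12 11
f 11 13 9
f 10 16 12
f 14 10 13
f 14 16 10
f 12 16 11
f 15 13 11
f 11 16 15
f 15 14 13
f 16 14 15
f 17 28 22
f 17 22 18
f 17 18 24
f 17 24 27
f 17 27 28
f 18 22 26
f 22 28 21
f 28 27 19
f 27 24 23
f 24 18 25
f 20 26 21
f 20 21 19
f 20 19 23
f 20 23 25
f 20 25 26
f 21 26 22
f 19 21 28
f 23 19 27
f 25 23 24
f 26 25 18
f 30 32 29
f 33 30 29
f 29 32 31
f 31 33 29
f 30 36 32
f 34 30 33
f 34 36 30
f 32 36 31
f 35 33 31
f 31 36 35
f 35 34 33
f 36 34 35
f 38 40 37
f 41 38 37
f 37 40 39
f 39 41 37
f 38 44 40
f 42 38 41
f 42 44 38
f 40 44 39
f 43 41 39
f 39 44 43
f 43 42 41
f 44 42 43



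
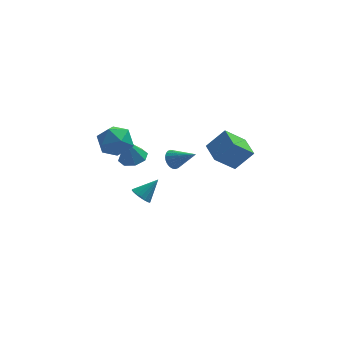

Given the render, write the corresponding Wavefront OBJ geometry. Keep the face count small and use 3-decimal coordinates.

v -2.356 1.21 0.569
v -1.818 1.914 0.774
v -2.764 1.05 2.191
v -2.47 2.111 0.629
v -3.056 1.78 0.45
v -3.232 1.115 0.34
v -2.895 0.506 0.364
v -2.243 0.309 0.509
v -1.657 0.641 0.688
v -1.481 1.305 0.798
v -3.738 -0.449 3.317
v -2.63 -0.552 3.702
v -4.19 -2.088 4.178
v -3.082 -2.191 4.563
v -3.78 -1.348 4.997
v -3.501 -0.335 4.465
v -3.319 -2.305 3.415
v -3.04 -1.292 2.883
v -2.371 -1.699 3.763
v -2.656 -1.108 4.74
v -4.164 -1.532 3.14
v -4.449 -0.941 4.117
v -0.147 -1.715 2.501
v 0.298 -1.29 2.213
v 1.107 -2.405 3.419
v 0.221 -1.149 2.424
v 0.088 -1.094 2.647
v -0.081 -1.134 2.847
v -0.26 -1.262 2.995
v -0.422 -1.46 3.068
v -0.541 -1.696 3.055
v -0.601 -1.935 2.957
v -0.592 -2.141 2.789
v -0.515 -2.282 2.578
v -0.382 -2.337 2.355
v -0.213 -2.297 2.155
v -0.034 -2.168 2.007
v 0.128 -1.971 1.934
v 0.248 -1.735 1.948
v 0.307 -1.496 2.045
v 2.357 0.094 1.004
v 3.481 0.278 2.211
v 1.96 1.554 1.152
v 3.085 1.738 2.359
v 3.615 0.562 -0.239
v 4.74 0.746 0.968
v 3.219 2.022 -0.091
v 4.343 2.206 1.116
v -1.862 2.839 -4.3
v -1.474 2.215 -4.389
v -0.798 3.341 -3.2
v -1.339 2.417 -4.612
v -1.308 2.703 -4.772
v -1.387 3.015 -4.839
v -1.559 3.293 -4.8
v -1.792 3.481 -4.661
v -2.038 3.541 -4.451
v -2.249 3.463 -4.211
v -2.384 3.26 -3.988
v -2.415 2.975 -3.827
v -2.336 2.662 -3.76
v -2.164 2.384 -3.8
v -1.931 2.196 -3.939
v -1.685 2.136 -4.149
f 2 1 4
f 2 4 3
f 4 1 5
f 4 5 3
f 5 1 6
f 5 6 3
f 6 1 7
f 6 7 3
f 7 1 8
f 7 8 3
f 8 1 9
f 8 9 3
f 9 1 10
f 9 10 3
f 10 1 2
f 10 2 3
f 11 22 16
f 11 16 12
f 11 12 18
f 11 18 21
f 11 21 22
f 12 16 20
f 16 22 15
f 22 21 13
f 21 18 17
f 18 12 19
f 14 20 15
f 14 15 13
f 14 13 17
f 14 17 19
f 14 19 20
f 15 20 16
f 13 15 22
f 17 13 21
f 19 17 18
f 20 19 12
f 24 23 26
f 24 26 25
f 26 23 27
f 26 27 25
f 27 23 28
f 27 28 25
f 28 23 29
f 28 29 25
f 29 23 30
f 29 30 25
f 30 23 31
f 30 31 25
f 31 23 32
f 31 32 25
f 32 23 33
f 32 33 25
f 33 23 34
f 33 34 25
f 34 23 35
f 34 35 25
f 35 23 36
f 35 36 25
f 36 23 37
f 36 37 25
f 37 23 38
f 37 38 25
f 38 23 39
f 38 39 25
f 39 23 40
f 39 40 25
f 40 23 24
f 40 24 25
f 42 44 41
f 45 42 41
f 41 44 43
f 43 45 41
f 42 48 44
f 46 42 45
f 46 48 42
f 44 48 43
f 47 45 43
f 43 48 47
f 47 46 45
f 48 46 47
f 50 49 52
f 50 52 51
f 52 49 53
f 52 53 51
f 53 49 54
f 53 54 51
f 54 49 55
f 54 55 51
f 55 49 56
f 55 56 51
f 56 49 57
f 56 57 51
f 57 49 58
f 57 58 51
f 58 49 59
f 58 59 51
f 59 49 60
f 59 60 51
f 60 49 61
f 60 61 51
f 61 49 62
f 61 62 51
f 62 49 63
f 62 63 51
f 63 49 64
f 63 64 51
f 64 49 50
f 64 50 51

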